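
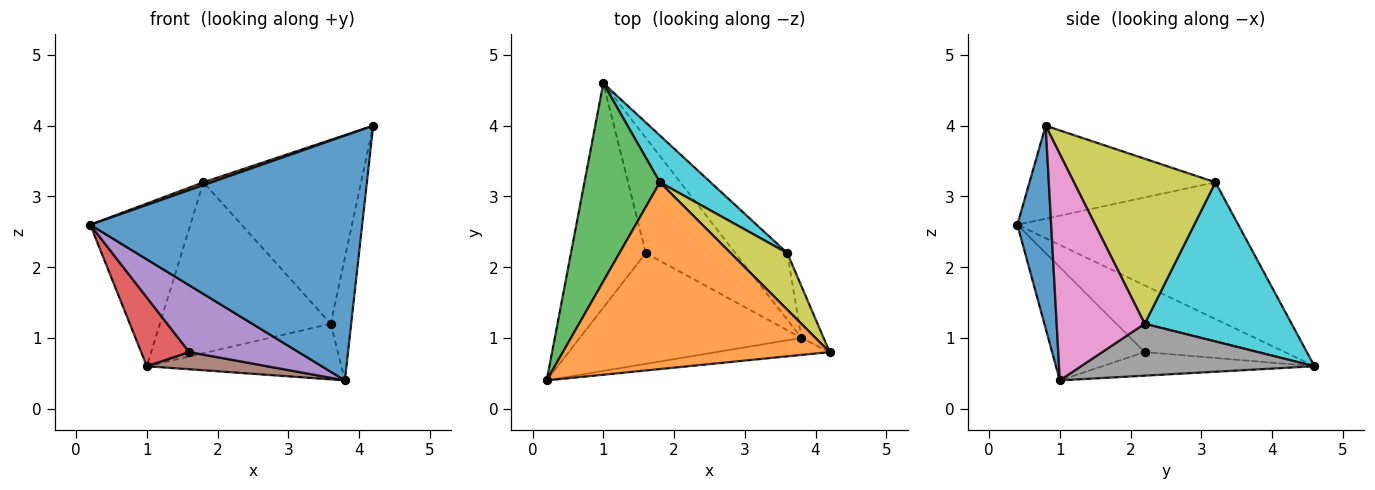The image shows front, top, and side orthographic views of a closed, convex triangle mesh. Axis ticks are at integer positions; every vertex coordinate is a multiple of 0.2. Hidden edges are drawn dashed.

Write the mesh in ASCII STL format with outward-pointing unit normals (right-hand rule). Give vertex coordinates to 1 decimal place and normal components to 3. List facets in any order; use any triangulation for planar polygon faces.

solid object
 facet normal 0.123 -0.990 -0.069
  outer loop
   vertex 3.8 1.0 0.4
   vertex 4.2 0.8 4.0
   vertex 0.2 0.4 2.6
  endloop
 endfacet
 facet normal -0.329 -0.014 0.944
  outer loop
   vertex 1.8 3.2 3.2
   vertex 0.2 0.4 2.6
   vertex 4.2 0.8 4.0
  endloop
 endfacet
 facet normal -0.814 0.369 0.449
  outer loop
   vertex 1.8 3.2 3.2
   vertex 1.0 4.6 0.6
   vertex 0.2 0.4 2.6
  endloop
 endfacet
 facet normal -0.649 -0.223 -0.728
  outer loop
   vertex 1.6 2.2 0.8
   vertex 0.2 0.4 2.6
   vertex 1.0 4.6 0.6
  endloop
 endfacet
 facet normal -0.401 -0.473 -0.785
  outer loop
   vertex 1.6 2.2 0.8
   vertex 3.8 1.0 0.4
   vertex 0.2 0.4 2.6
  endloop
 endfacet
 facet normal -0.252 -0.143 -0.957
  outer loop
   vertex 1.6 2.2 0.8
   vertex 1.0 4.6 0.6
   vertex 3.8 1.0 0.4
  endloop
 endfacet
 facet normal 0.970 0.225 -0.095
  outer loop
   vertex 3.6 2.2 1.2
   vertex 4.2 0.8 4.0
   vertex 3.8 1.0 0.4
  endloop
 endfacet
 facet normal 0.609 0.508 -0.609
  outer loop
   vertex 3.6 2.2 1.2
   vertex 3.8 1.0 0.4
   vertex 1.0 4.6 0.6
  endloop
 endfacet
 facet normal 0.651 0.725 0.223
  outer loop
   vertex 3.6 2.2 1.2
   vertex 1.8 3.2 3.2
   vertex 4.2 0.8 4.0
  endloop
 endfacet
 facet normal 0.638 0.742 0.203
  outer loop
   vertex 3.6 2.2 1.2
   vertex 1.0 4.6 0.6
   vertex 1.8 3.2 3.2
  endloop
 endfacet
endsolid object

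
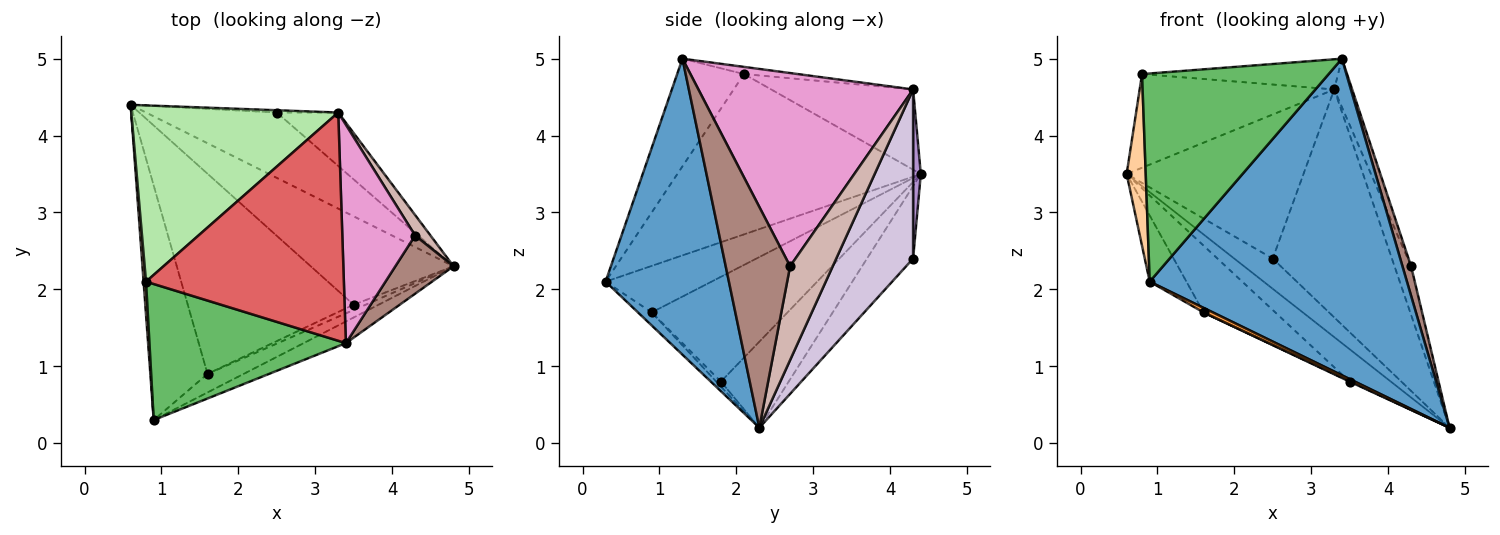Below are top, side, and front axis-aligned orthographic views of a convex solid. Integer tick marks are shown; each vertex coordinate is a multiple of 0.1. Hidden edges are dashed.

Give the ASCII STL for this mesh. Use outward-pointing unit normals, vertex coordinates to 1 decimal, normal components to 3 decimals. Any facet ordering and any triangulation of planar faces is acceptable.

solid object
 facet normal 0.432 -0.900 -0.062
  outer loop
   vertex 3.4 1.3 5.0
   vertex 0.9 0.3 2.1
   vertex 4.8 2.3 0.2
  endloop
 endfacet
 facet normal -0.616 0.214 -0.758
  outer loop
   vertex 1.6 0.9 1.7
   vertex 0.9 0.3 2.1
   vertex 0.6 4.4 3.5
  endloop
 endfacet
 facet normal -0.331 -0.224 -0.916
  outer loop
   vertex 1.6 0.9 1.7
   vertex 4.8 2.3 0.2
   vertex 0.9 0.3 2.1
  endloop
 endfacet
 facet normal -0.997 -0.078 0.015
  outer loop
   vertex 0.8 2.1 4.8
   vertex 0.6 4.4 3.5
   vertex 0.9 0.3 2.1
  endloop
 endfacet
 facet normal -0.287 -0.802 0.524
  outer loop
   vertex 0.8 2.1 4.8
   vertex 0.9 0.3 2.1
   vertex 3.4 1.3 5.0
  endloop
 endfacet
 facet normal -0.324 0.444 0.835
  outer loop
   vertex 0.8 2.1 4.8
   vertex 3.3 4.3 4.6
   vertex 0.6 4.4 3.5
  endloop
 endfacet
 facet normal -0.036 0.131 0.991
  outer loop
   vertex 0.8 2.1 4.8
   vertex 3.4 1.3 5.0
   vertex 3.3 4.3 4.6
  endloop
 endfacet
 facet normal -0.450 0.375 -0.811
  outer loop
   vertex 2.5 4.3 2.4
   vertex 4.8 2.3 0.2
   vertex 0.6 4.4 3.5
  endloop
 endfacet
 facet normal 0.043 0.999 -0.016
  outer loop
   vertex 2.5 4.3 2.4
   vertex 0.6 4.4 3.5
   vertex 3.3 4.3 4.6
  endloop
 endfacet
 facet normal 0.532 0.824 -0.193
  outer loop
   vertex 2.5 4.3 2.4
   vertex 3.3 4.3 4.6
   vertex 4.8 2.3 0.2
  endloop
 endfacet
 facet normal 0.959 -0.129 0.253
  outer loop
   vertex 4.3 2.7 2.3
   vertex 3.4 1.3 5.0
   vertex 4.8 2.3 0.2
  endloop
 endfacet
 facet normal 0.921 0.359 0.151
  outer loop
   vertex 4.3 2.7 2.3
   vertex 4.8 2.3 0.2
   vertex 3.3 4.3 4.6
  endloop
 endfacet
 facet normal 0.933 0.078 0.351
  outer loop
   vertex 4.3 2.7 2.3
   vertex 3.3 4.3 4.6
   vertex 3.4 1.3 5.0
  endloop
 endfacet
 facet normal -0.492 0.299 -0.817
  outer loop
   vertex 3.5 1.8 0.8
   vertex 0.6 4.4 3.5
   vertex 4.8 2.3 0.2
  endloop
 endfacet
 facet normal -0.514 0.272 -0.814
  outer loop
   vertex 3.5 1.8 0.8
   vertex 1.6 0.9 1.7
   vertex 0.6 4.4 3.5
  endloop
 endfacet
 facet normal -0.376 -0.125 -0.918
  outer loop
   vertex 3.5 1.8 0.8
   vertex 4.8 2.3 0.2
   vertex 1.6 0.9 1.7
  endloop
 endfacet
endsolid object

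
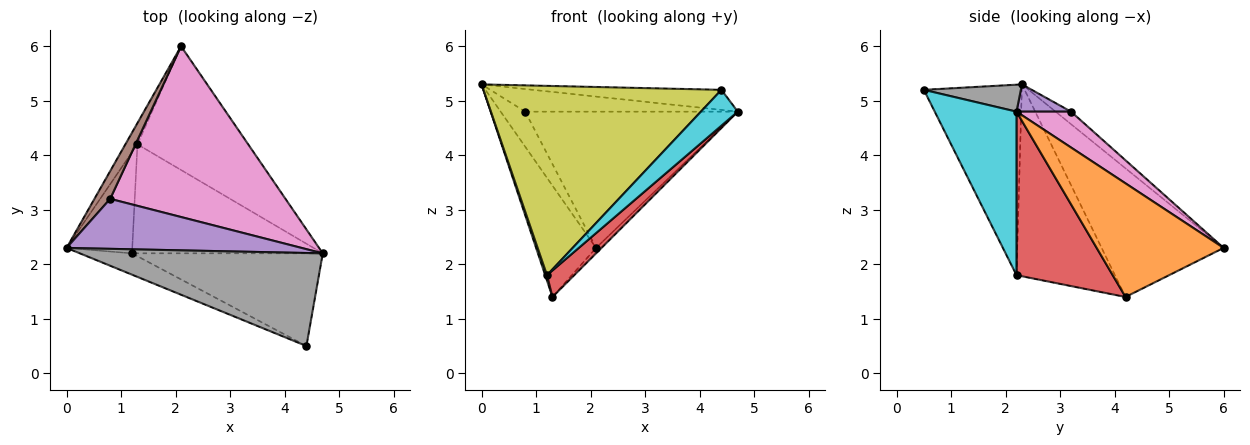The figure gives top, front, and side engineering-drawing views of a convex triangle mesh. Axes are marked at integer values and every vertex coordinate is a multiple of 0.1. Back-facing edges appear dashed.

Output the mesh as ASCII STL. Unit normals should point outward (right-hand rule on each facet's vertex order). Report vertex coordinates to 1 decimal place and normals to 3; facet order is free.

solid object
 facet normal -0.894 0.439 -0.084
  outer loop
   vertex 1.3 4.2 1.4
   vertex 0.0 2.3 5.3
   vertex 2.1 6.0 2.3
  endloop
 endfacet
 facet normal 0.716 0.031 -0.698
  outer loop
   vertex 1.3 4.2 1.4
   vertex 2.1 6.0 2.3
   vertex 4.7 2.2 4.8
  endloop
 endfacet
 facet normal -0.946 -0.017 -0.324
  outer loop
   vertex 1.2 2.2 1.8
   vertex 0.0 2.3 5.3
   vertex 1.3 4.2 1.4
  endloop
 endfacet
 facet normal 0.640 -0.181 -0.747
  outer loop
   vertex 1.2 2.2 1.8
   vertex 1.3 4.2 1.4
   vertex 4.7 2.2 4.8
  endloop
 endfacet
 facet normal 0.105 0.410 0.906
  outer loop
   vertex 0.8 3.2 4.8
   vertex 0.0 2.3 5.3
   vertex 4.7 2.2 4.8
  endloop
 endfacet
 facet normal -0.442 0.703 0.557
  outer loop
   vertex 0.8 3.2 4.8
   vertex 2.1 6.0 2.3
   vertex 0.0 2.3 5.3
  endloop
 endfacet
 facet normal 0.158 0.616 0.772
  outer loop
   vertex 0.8 3.2 4.8
   vertex 4.7 2.2 4.8
   vertex 2.1 6.0 2.3
  endloop
 endfacet
 facet normal 0.108 0.210 0.972
  outer loop
   vertex 4.4 0.5 5.2
   vertex 4.7 2.2 4.8
   vertex 0.0 2.3 5.3
  endloop
 endfacet
 facet normal -0.379 -0.920 -0.104
  outer loop
   vertex 4.4 0.5 5.2
   vertex 0.0 2.3 5.3
   vertex 1.2 2.2 1.8
  endloop
 endfacet
 facet normal 0.624 -0.282 -0.729
  outer loop
   vertex 4.4 0.5 5.2
   vertex 1.2 2.2 1.8
   vertex 4.7 2.2 4.8
  endloop
 endfacet
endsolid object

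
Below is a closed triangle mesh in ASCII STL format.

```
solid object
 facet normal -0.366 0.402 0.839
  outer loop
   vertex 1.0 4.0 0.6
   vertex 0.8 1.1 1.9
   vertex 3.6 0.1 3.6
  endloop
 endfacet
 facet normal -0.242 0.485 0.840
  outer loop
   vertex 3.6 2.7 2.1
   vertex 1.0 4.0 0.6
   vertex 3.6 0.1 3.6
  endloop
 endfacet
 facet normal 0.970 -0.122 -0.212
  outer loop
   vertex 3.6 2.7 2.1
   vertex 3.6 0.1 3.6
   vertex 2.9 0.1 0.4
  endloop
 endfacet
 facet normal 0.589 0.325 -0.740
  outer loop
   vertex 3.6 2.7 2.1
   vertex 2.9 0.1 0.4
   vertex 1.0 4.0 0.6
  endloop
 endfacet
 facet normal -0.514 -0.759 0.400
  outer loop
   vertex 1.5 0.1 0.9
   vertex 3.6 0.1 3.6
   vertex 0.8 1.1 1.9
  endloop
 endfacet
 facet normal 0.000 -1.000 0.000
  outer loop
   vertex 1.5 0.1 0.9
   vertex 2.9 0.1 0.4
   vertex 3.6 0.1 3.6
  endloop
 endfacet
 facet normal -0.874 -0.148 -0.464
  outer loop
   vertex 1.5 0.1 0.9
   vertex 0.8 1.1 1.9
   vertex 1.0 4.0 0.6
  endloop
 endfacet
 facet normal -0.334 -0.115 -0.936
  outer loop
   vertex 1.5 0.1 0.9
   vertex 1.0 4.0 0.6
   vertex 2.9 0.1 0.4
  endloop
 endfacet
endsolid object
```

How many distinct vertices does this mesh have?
6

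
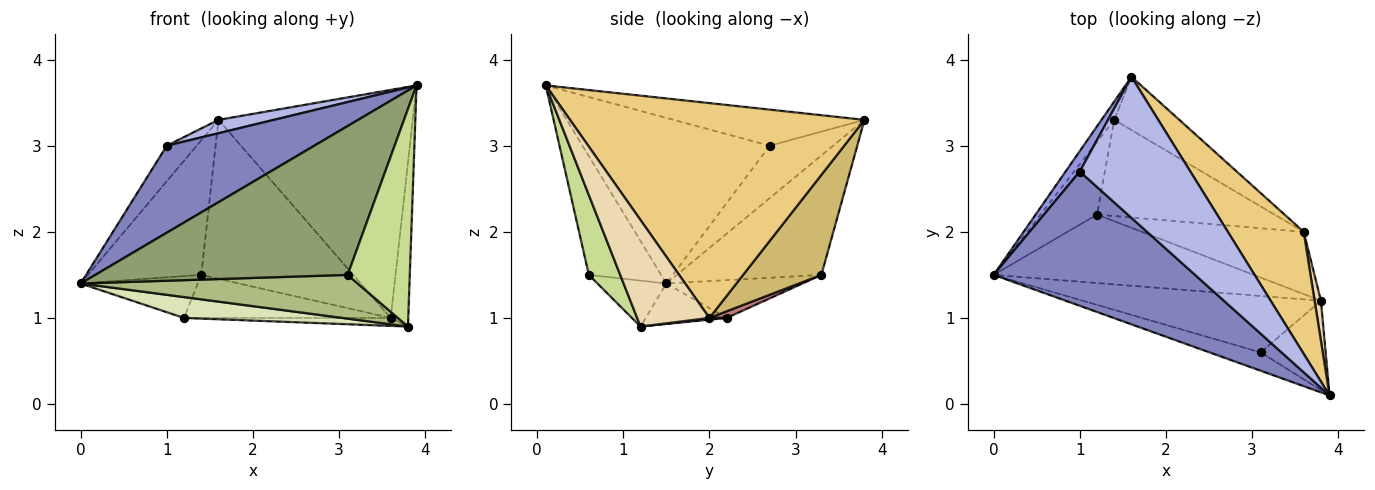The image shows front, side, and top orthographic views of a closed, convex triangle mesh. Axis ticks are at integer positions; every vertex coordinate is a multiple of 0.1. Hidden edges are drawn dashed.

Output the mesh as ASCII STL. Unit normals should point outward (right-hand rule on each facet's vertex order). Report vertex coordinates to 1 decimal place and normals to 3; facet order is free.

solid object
 facet normal -0.784 0.615 -0.084
  outer loop
   vertex 1.4 3.3 1.5
   vertex 0.0 1.5 1.4
   vertex 1.6 3.8 3.3
  endloop
 endfacet
 facet normal -0.568 -0.448 0.691
  outer loop
   vertex 1.0 2.7 3.0
   vertex 0.0 1.5 1.4
   vertex 3.9 0.1 3.7
  endloop
 endfacet
 facet normal -0.878 0.414 0.238
  outer loop
   vertex 1.0 2.7 3.0
   vertex 1.6 3.8 3.3
   vertex 0.0 1.5 1.4
  endloop
 endfacet
 facet normal -0.309 -0.090 0.947
  outer loop
   vertex 1.0 2.7 3.0
   vertex 3.9 0.1 3.7
   vertex 1.6 3.8 3.3
  endloop
 endfacet
 facet normal -0.273 -0.955 -0.118
  outer loop
   vertex 3.1 0.6 1.5
   vertex 3.9 0.1 3.7
   vertex 0.0 1.5 1.4
  endloop
 endfacet
 facet normal -0.151 -0.606 -0.781
  outer loop
   vertex 3.1 0.6 1.5
   vertex 0.0 1.5 1.4
   vertex 3.8 1.2 0.9
  endloop
 endfacet
 facet normal 0.423 -0.838 -0.344
  outer loop
   vertex 3.1 0.6 1.5
   vertex 3.8 1.2 0.9
   vertex 3.9 0.1 3.7
  endloop
 endfacet
 facet normal -0.147 -0.288 -0.946
  outer loop
   vertex 1.2 2.2 1.0
   vertex 3.8 1.2 0.9
   vertex 0.0 1.5 1.4
  endloop
 endfacet
 facet normal -0.502 0.432 -0.749
  outer loop
   vertex 1.2 2.2 1.0
   vertex 0.0 1.5 1.4
   vertex 1.4 3.3 1.5
  endloop
 endfacet
 facet normal 0.439 0.852 -0.285
  outer loop
   vertex 3.6 2.0 1.0
   vertex 1.4 3.3 1.5
   vertex 1.6 3.8 3.3
  endloop
 endfacet
 facet normal 0.801 0.528 0.283
  outer loop
   vertex 3.6 2.0 1.0
   vertex 1.6 3.8 3.3
   vertex 3.9 0.1 3.7
  endloop
 endfacet
 facet normal 0.970 0.235 0.058
  outer loop
   vertex 3.6 2.0 1.0
   vertex 3.9 0.1 3.7
   vertex 3.8 1.2 0.9
  endloop
 endfacet
 facet normal 0.011 0.127 -0.992
  outer loop
   vertex 3.6 2.0 1.0
   vertex 3.8 1.2 0.9
   vertex 1.2 2.2 1.0
  endloop
 endfacet
 facet normal 0.034 0.408 -0.912
  outer loop
   vertex 3.6 2.0 1.0
   vertex 1.2 2.2 1.0
   vertex 1.4 3.3 1.5
  endloop
 endfacet
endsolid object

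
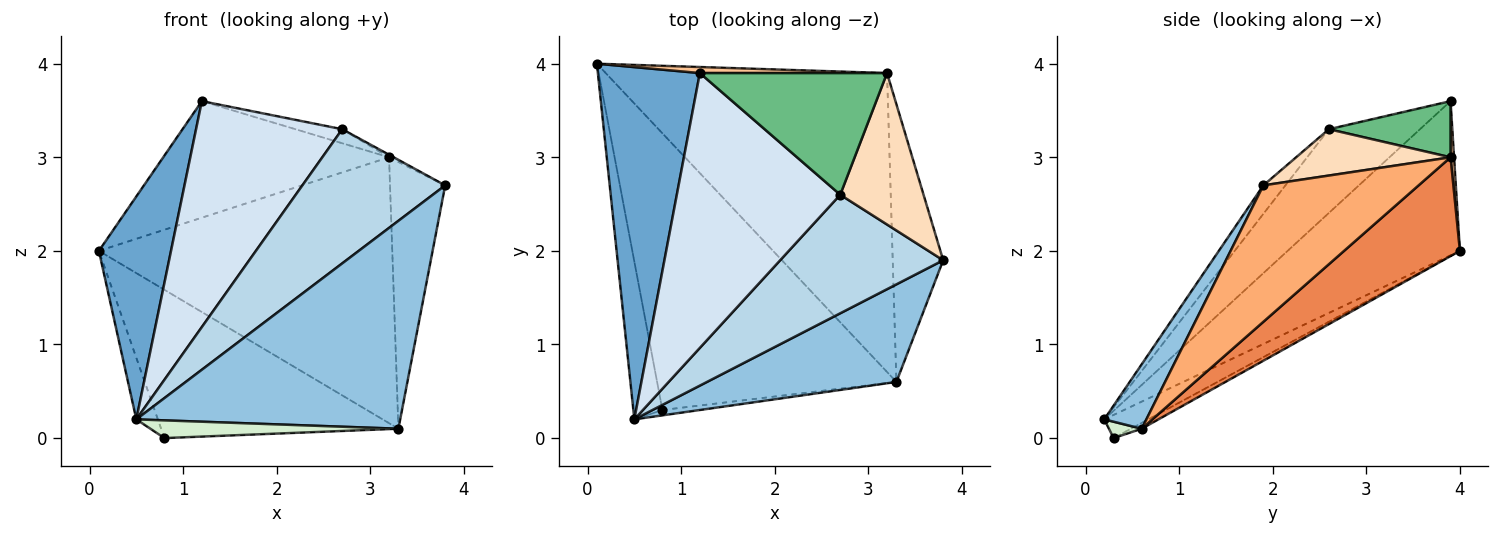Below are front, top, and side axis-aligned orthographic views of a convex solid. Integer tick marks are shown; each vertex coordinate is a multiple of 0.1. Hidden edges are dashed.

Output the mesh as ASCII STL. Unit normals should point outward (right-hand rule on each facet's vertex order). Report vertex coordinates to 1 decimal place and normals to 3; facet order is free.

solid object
 facet normal -0.787 -0.330 0.521
  outer loop
   vertex 1.2 3.9 3.6
   vertex 0.1 4.0 2.0
   vertex 0.5 0.2 0.2
  endloop
 endfacet
 facet normal 0.143 -0.896 0.420
  outer loop
   vertex 3.3 0.6 0.1
   vertex 3.8 1.9 2.7
   vertex 0.5 0.2 0.2
  endloop
 endfacet
 facet normal -0.115 -0.744 0.658
  outer loop
   vertex 2.7 2.6 3.3
   vertex 0.5 0.2 0.2
   vertex 3.8 1.9 2.7
  endloop
 endfacet
 facet normal -0.368 -0.590 0.718
  outer loop
   vertex 2.7 2.6 3.3
   vertex 1.2 3.9 3.6
   vertex 0.5 0.2 0.2
  endloop
 endfacet
 facet normal 0.254 0.643 -0.723
  outer loop
   vertex 3.2 3.9 3.0
   vertex 3.3 0.6 0.1
   vertex 0.1 4.0 2.0
  endloop
 endfacet
 facet normal 0.890 0.316 -0.329
  outer loop
   vertex 3.2 3.9 3.0
   vertex 3.8 1.9 2.7
   vertex 3.3 0.6 0.1
  endloop
 endfacet
 facet normal 0.016 0.999 0.052
  outer loop
   vertex 3.2 3.9 3.0
   vertex 0.1 4.0 2.0
   vertex 1.2 3.9 3.6
  endloop
 endfacet
 facet normal 0.486 0.015 0.874
  outer loop
   vertex 3.2 3.9 3.0
   vertex 2.7 2.6 3.3
   vertex 3.8 1.9 2.7
  endloop
 endfacet
 facet normal 0.286 0.110 0.952
  outer loop
   vertex 3.2 3.9 3.0
   vertex 1.2 3.9 3.6
   vertex 2.7 2.6 3.3
  endloop
 endfacet
 facet normal -0.596 0.292 -0.748
  outer loop
   vertex 0.8 0.3 0.0
   vertex 0.5 0.2 0.2
   vertex 0.1 4.0 2.0
  endloop
 endfacet
 facet normal -0.021 0.472 -0.881
  outer loop
   vertex 0.8 0.3 0.0
   vertex 0.1 4.0 2.0
   vertex 3.3 0.6 0.1
  endloop
 endfacet
 facet normal 0.125 -0.950 -0.287
  outer loop
   vertex 0.8 0.3 0.0
   vertex 3.3 0.6 0.1
   vertex 0.5 0.2 0.2
  endloop
 endfacet
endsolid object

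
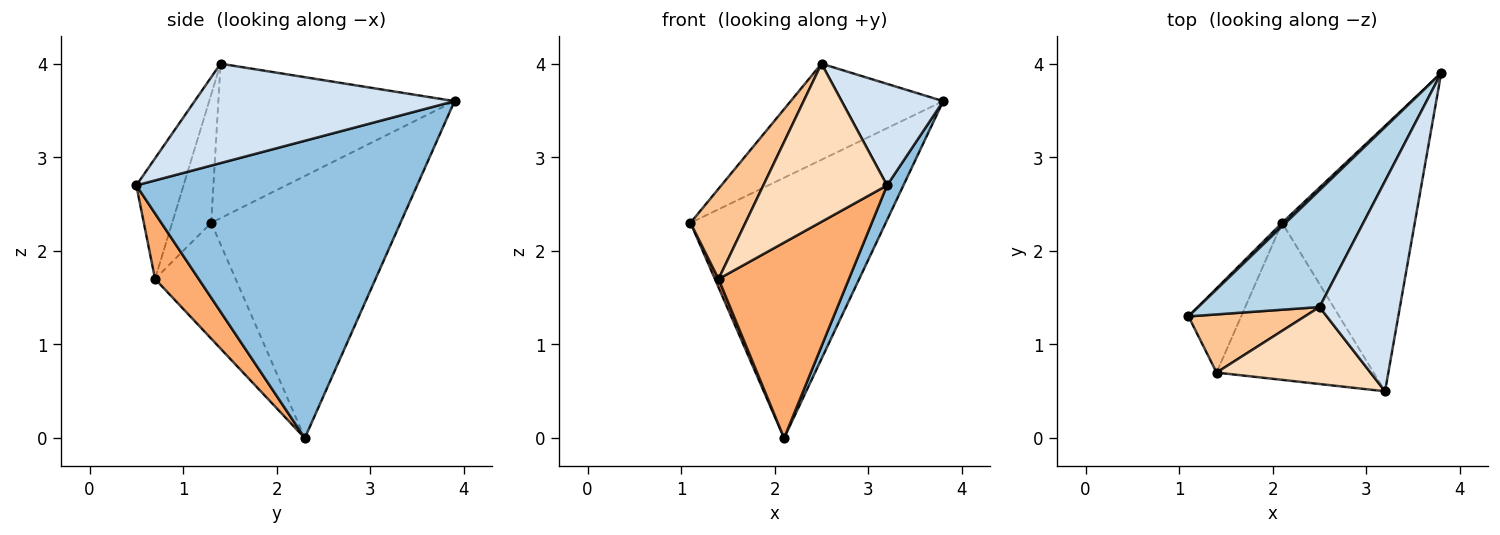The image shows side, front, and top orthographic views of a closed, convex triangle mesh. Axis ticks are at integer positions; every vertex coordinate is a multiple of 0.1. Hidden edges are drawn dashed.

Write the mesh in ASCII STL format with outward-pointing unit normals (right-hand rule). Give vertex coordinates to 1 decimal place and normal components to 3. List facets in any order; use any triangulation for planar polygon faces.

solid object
 facet normal -0.696 0.718 0.010
  outer loop
   vertex 2.1 2.3 0.0
   vertex 1.1 1.3 2.3
   vertex 3.8 3.9 3.6
  endloop
 endfacet
 facet normal 0.912 -0.053 -0.407
  outer loop
   vertex 2.1 2.3 0.0
   vertex 3.8 3.9 3.6
   vertex 3.2 0.5 2.7
  endloop
 endfacet
 facet normal -0.701 0.453 0.551
  outer loop
   vertex 2.5 1.4 4.0
   vertex 3.8 3.9 3.6
   vertex 1.1 1.3 2.3
  endloop
 endfacet
 facet normal 0.744 -0.291 0.602
  outer loop
   vertex 2.5 1.4 4.0
   vertex 3.2 0.5 2.7
   vertex 3.8 3.9 3.6
  endloop
 endfacet
 facet normal -0.910 -0.041 -0.413
  outer loop
   vertex 1.4 0.7 1.7
   vertex 1.1 1.3 2.3
   vertex 2.1 2.3 0.0
  endloop
 endfacet
 facet normal 0.253 -0.754 -0.606
  outer loop
   vertex 1.4 0.7 1.7
   vertex 2.1 2.3 0.0
   vertex 3.2 0.5 2.7
  endloop
 endfacet
 facet normal -0.513 -0.722 0.465
  outer loop
   vertex 1.4 0.7 1.7
   vertex 2.5 1.4 4.0
   vertex 1.1 1.3 2.3
  endloop
 endfacet
 facet normal -0.325 -0.850 0.414
  outer loop
   vertex 1.4 0.7 1.7
   vertex 3.2 0.5 2.7
   vertex 2.5 1.4 4.0
  endloop
 endfacet
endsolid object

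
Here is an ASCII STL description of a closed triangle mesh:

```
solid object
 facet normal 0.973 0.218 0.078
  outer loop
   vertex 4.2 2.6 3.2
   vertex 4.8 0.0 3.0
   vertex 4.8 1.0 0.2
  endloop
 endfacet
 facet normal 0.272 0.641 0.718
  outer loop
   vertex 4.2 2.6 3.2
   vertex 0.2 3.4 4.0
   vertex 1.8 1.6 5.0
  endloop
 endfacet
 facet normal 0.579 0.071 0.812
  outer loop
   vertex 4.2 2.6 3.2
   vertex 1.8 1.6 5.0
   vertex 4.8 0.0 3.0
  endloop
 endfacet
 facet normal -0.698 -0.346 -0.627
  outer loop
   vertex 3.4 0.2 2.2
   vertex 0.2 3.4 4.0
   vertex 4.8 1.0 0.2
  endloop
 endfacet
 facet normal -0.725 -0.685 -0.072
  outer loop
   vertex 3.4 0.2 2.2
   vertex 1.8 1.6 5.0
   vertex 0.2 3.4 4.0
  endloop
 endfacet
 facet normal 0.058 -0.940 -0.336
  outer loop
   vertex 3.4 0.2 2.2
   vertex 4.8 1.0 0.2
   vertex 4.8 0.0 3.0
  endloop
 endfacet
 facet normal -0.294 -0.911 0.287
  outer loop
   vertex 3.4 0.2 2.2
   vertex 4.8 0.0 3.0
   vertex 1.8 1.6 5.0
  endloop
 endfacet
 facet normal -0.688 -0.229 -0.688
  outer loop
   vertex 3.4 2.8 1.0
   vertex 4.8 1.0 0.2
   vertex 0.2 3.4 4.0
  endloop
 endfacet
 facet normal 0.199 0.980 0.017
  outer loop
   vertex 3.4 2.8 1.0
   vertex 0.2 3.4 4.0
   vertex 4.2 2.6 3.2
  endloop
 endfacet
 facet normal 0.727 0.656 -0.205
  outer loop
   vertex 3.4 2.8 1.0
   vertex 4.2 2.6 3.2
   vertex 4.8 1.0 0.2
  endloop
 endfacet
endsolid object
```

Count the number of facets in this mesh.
10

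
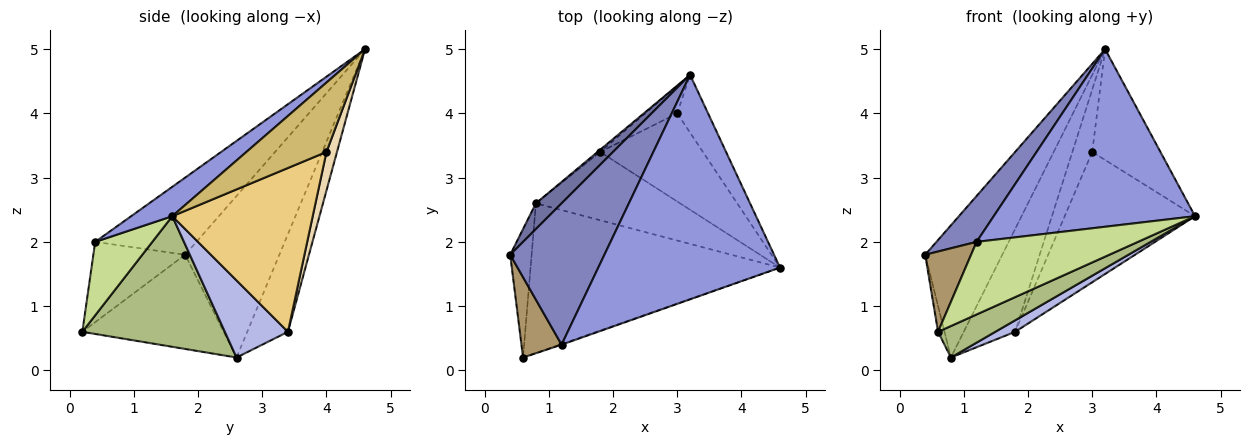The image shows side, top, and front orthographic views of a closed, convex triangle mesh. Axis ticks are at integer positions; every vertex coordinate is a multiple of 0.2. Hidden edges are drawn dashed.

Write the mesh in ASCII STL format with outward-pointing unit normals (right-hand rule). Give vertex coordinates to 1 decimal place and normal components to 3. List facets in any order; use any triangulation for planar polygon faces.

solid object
 facet normal -0.768 0.628 0.122
  outer loop
   vertex 0.8 2.6 0.2
   vertex 0.4 1.8 1.8
   vertex 3.2 4.6 5.0
  endloop
 endfacet
 facet normal -0.614 -0.244 0.751
  outer loop
   vertex 1.2 0.4 2.0
   vertex 3.2 4.6 5.0
   vertex 0.4 1.8 1.8
  endloop
 endfacet
 facet normal 0.126 -0.616 0.778
  outer loop
   vertex 1.2 0.4 2.0
   vertex 4.6 1.6 2.4
   vertex 3.2 4.6 5.0
  endloop
 endfacet
 facet normal 0.466 -0.147 -0.872
  outer loop
   vertex 1.8 3.4 0.6
   vertex 4.6 1.6 2.4
   vertex 0.8 2.6 0.2
  endloop
 endfacet
 facet normal -0.621 0.784 -0.016
  outer loop
   vertex 1.8 3.4 0.6
   vertex 0.8 2.6 0.2
   vertex 3.2 4.6 5.0
  endloop
 endfacet
 facet normal 0.456 -0.183 -0.871
  outer loop
   vertex 0.6 0.2 0.6
   vertex 0.8 2.6 0.2
   vertex 4.6 1.6 2.4
  endloop
 endfacet
 facet normal 0.334 -0.943 -0.008
  outer loop
   vertex 0.6 0.2 0.6
   vertex 4.6 1.6 2.4
   vertex 1.2 0.4 2.0
  endloop
 endfacet
 facet normal -0.974 0.044 -0.221
  outer loop
   vertex 0.6 0.2 0.6
   vertex 0.4 1.8 1.8
   vertex 0.8 2.6 0.2
  endloop
 endfacet
 facet normal -0.816 -0.408 0.408
  outer loop
   vertex 0.6 0.2 0.6
   vertex 1.2 0.4 2.0
   vertex 0.4 1.8 1.8
  endloop
 endfacet
 facet normal 0.721 0.614 -0.320
  outer loop
   vertex 3.0 4.0 3.4
   vertex 3.2 4.6 5.0
   vertex 4.6 1.6 2.4
  endloop
 endfacet
 facet normal 0.666 0.618 -0.418
  outer loop
   vertex 3.0 4.0 3.4
   vertex 4.6 1.6 2.4
   vertex 1.8 3.4 0.6
  endloop
 endfacet
 facet normal 0.436 0.823 -0.363
  outer loop
   vertex 3.0 4.0 3.4
   vertex 1.8 3.4 0.6
   vertex 3.2 4.6 5.0
  endloop
 endfacet
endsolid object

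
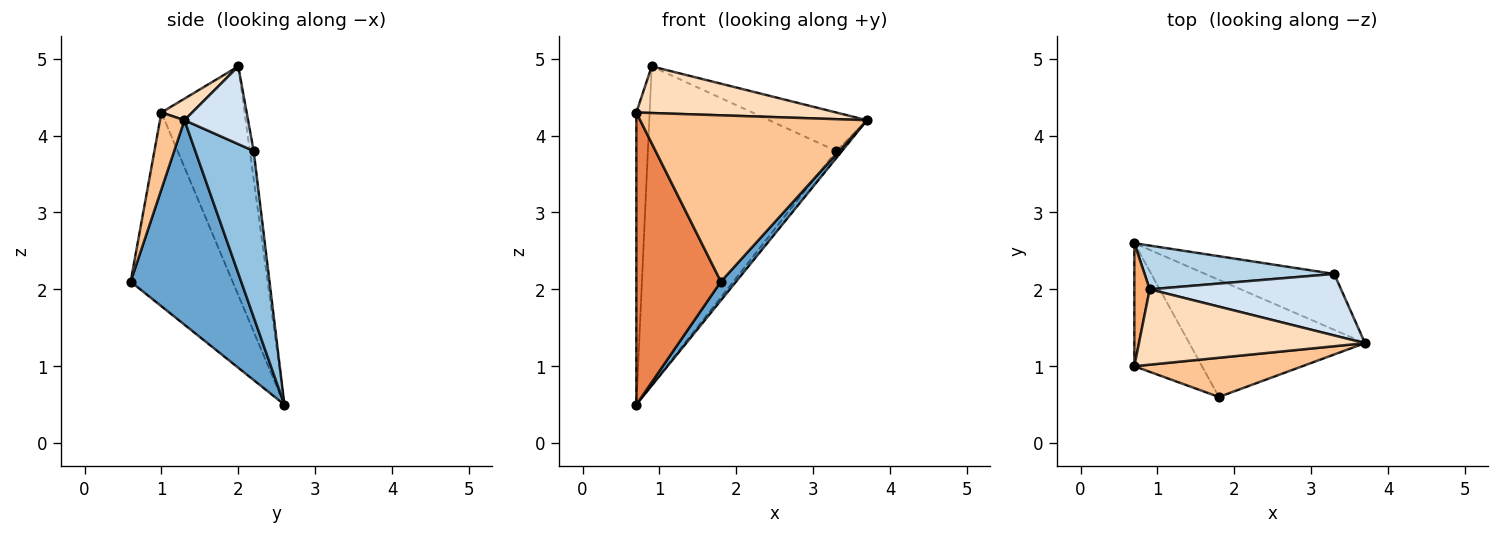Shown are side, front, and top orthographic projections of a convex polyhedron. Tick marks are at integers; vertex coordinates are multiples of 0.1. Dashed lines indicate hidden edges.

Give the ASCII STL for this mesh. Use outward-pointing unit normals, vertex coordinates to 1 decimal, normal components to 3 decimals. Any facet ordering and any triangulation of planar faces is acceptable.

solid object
 facet normal 0.754 -0.104 -0.648
  outer loop
   vertex 1.8 0.6 2.1
   vertex 0.7 2.6 0.5
   vertex 3.7 1.3 4.2
  endloop
 endfacet
 facet normal 0.788 0.078 -0.611
  outer loop
   vertex 3.3 2.2 3.8
   vertex 3.7 1.3 4.2
   vertex 0.7 2.6 0.5
  endloop
 endfacet
 facet normal -0.020 0.991 0.136
  outer loop
   vertex 3.3 2.2 3.8
   vertex 0.7 2.6 0.5
   vertex 0.9 2.0 4.9
  endloop
 endfacet
 facet normal 0.326 0.501 0.802
  outer loop
   vertex 3.3 2.2 3.8
   vertex 0.9 2.0 4.9
   vertex 3.7 1.3 4.2
  endloop
 endfacet
 facet normal -0.743 -0.616 -0.260
  outer loop
   vertex 0.7 1.0 4.3
   vertex 0.7 2.6 0.5
   vertex 1.8 0.6 2.1
  endloop
 endfacet
 facet normal -0.985 0.157 0.066
  outer loop
   vertex 0.7 1.0 4.3
   vertex 0.9 2.0 4.9
   vertex 0.7 2.6 0.5
  endloop
 endfacet
 facet normal 0.104 -0.968 0.228
  outer loop
   vertex 0.7 1.0 4.3
   vertex 1.8 0.6 2.1
   vertex 3.7 1.3 4.2
  endloop
 endfacet
 facet normal 0.081 -0.525 0.847
  outer loop
   vertex 0.7 1.0 4.3
   vertex 3.7 1.3 4.2
   vertex 0.9 2.0 4.9
  endloop
 endfacet
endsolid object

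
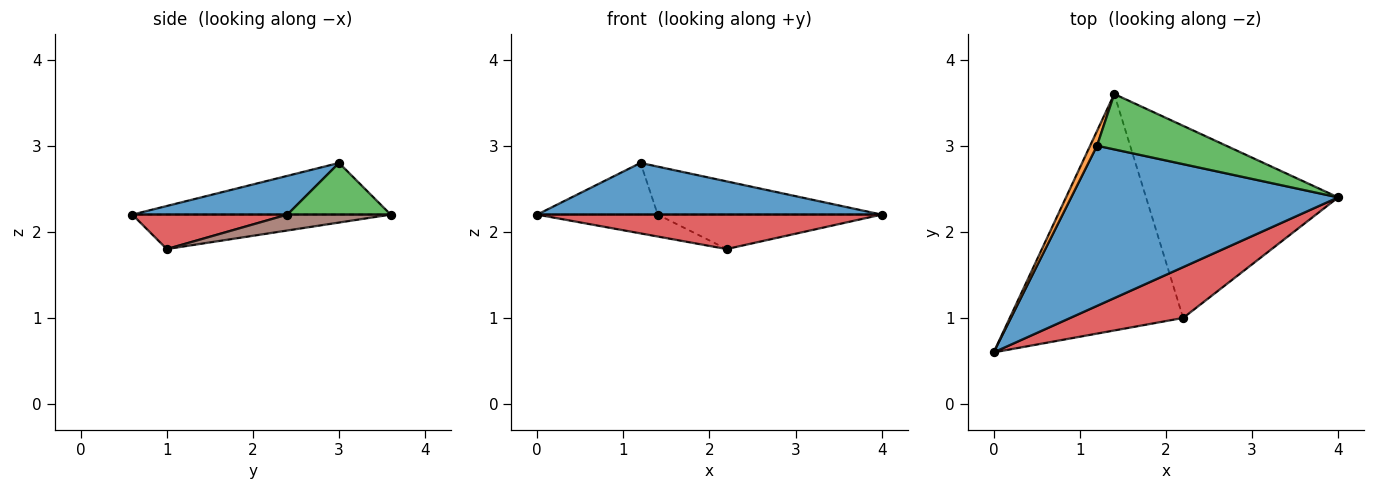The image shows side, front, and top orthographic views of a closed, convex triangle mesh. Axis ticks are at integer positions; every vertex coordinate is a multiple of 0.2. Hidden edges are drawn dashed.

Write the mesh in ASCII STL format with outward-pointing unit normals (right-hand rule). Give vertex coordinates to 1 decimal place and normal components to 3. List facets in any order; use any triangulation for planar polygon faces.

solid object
 facet normal 0.137 -0.304 0.943
  outer loop
   vertex 1.2 3.0 2.8
   vertex 0.0 0.6 2.2
   vertex 4.0 2.4 2.2
  endloop
 endfacet
 facet normal -0.900 0.420 0.120
  outer loop
   vertex 1.2 3.0 2.8
   vertex 1.4 3.6 2.2
   vertex 0.0 0.6 2.2
  endloop
 endfacet
 facet normal 0.289 0.627 0.723
  outer loop
   vertex 1.2 3.0 2.8
   vertex 4.0 2.4 2.2
   vertex 1.4 3.6 2.2
  endloop
 endfacet
 facet normal 0.245 -0.544 0.803
  outer loop
   vertex 2.2 1.0 1.8
   vertex 4.0 2.4 2.2
   vertex 0.0 0.6 2.2
  endloop
 endfacet
 facet normal -0.194 0.091 -0.977
  outer loop
   vertex 2.2 1.0 1.8
   vertex 0.0 0.6 2.2
   vertex 1.4 3.6 2.2
  endloop
 endfacet
 facet normal 0.081 0.176 -0.981
  outer loop
   vertex 2.2 1.0 1.8
   vertex 1.4 3.6 2.2
   vertex 4.0 2.4 2.2
  endloop
 endfacet
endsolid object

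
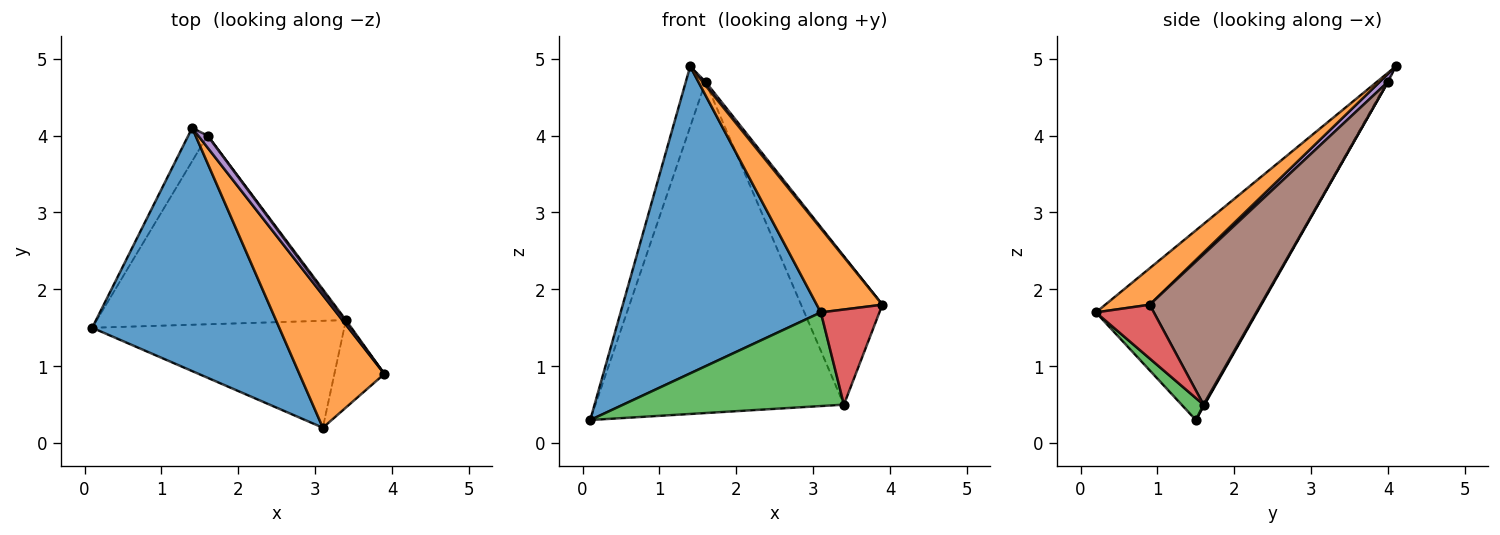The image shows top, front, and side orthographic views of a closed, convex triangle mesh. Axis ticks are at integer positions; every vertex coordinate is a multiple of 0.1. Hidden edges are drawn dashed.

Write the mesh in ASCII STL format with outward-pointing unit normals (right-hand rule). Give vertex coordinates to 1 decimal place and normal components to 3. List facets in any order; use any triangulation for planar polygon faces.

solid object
 facet normal -0.533 -0.663 0.526
  outer loop
   vertex 3.1 0.2 1.7
   vertex 1.4 4.1 4.9
   vertex 0.1 1.5 0.3
  endloop
 endfacet
 facet normal 0.341 -0.503 0.794
  outer loop
   vertex 3.1 0.2 1.7
   vertex 3.9 0.9 1.8
   vertex 1.4 4.1 4.9
  endloop
 endfacet
 facet normal 0.065 -0.657 -0.751
  outer loop
   vertex 3.4 1.6 0.5
   vertex 3.1 0.2 1.7
   vertex 0.1 1.5 0.3
  endloop
 endfacet
 facet normal 0.589 -0.595 -0.547
  outer loop
   vertex 3.4 1.6 0.5
   vertex 3.9 0.9 1.8
   vertex 3.1 0.2 1.7
  endloop
 endfacet
 facet normal 0.629 -0.229 0.743
  outer loop
   vertex 1.6 4.0 4.7
   vertex 1.4 4.1 4.9
   vertex 3.9 0.9 1.8
  endloop
 endfacet
 facet normal 0.807 0.591 0.008
  outer loop
   vertex 1.6 4.0 4.7
   vertex 3.9 0.9 1.8
   vertex 3.4 1.6 0.5
  endloop
 endfacet
 facet normal -0.044 0.875 -0.482
  outer loop
   vertex 1.6 4.0 4.7
   vertex 0.1 1.5 0.3
   vertex 1.4 4.1 4.9
  endloop
 endfacet
 facet normal 0.004 0.869 -0.495
  outer loop
   vertex 1.6 4.0 4.7
   vertex 3.4 1.6 0.5
   vertex 0.1 1.5 0.3
  endloop
 endfacet
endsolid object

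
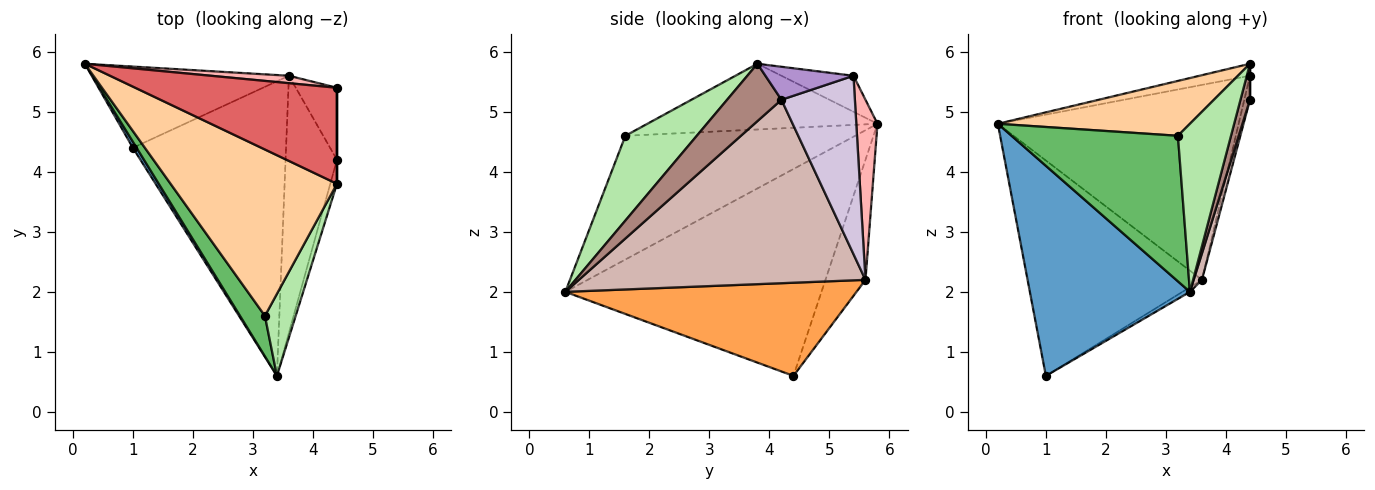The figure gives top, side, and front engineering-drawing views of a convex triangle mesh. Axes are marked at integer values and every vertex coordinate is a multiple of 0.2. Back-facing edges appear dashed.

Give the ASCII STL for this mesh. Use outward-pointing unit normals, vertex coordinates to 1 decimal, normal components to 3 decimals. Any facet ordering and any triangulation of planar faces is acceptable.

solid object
 facet normal -0.848 -0.530 0.015
  outer loop
   vertex 1.0 4.4 0.6
   vertex 3.4 0.6 2.0
   vertex 0.2 5.8 4.8
  endloop
 endfacet
 facet normal -0.210 0.915 -0.345
  outer loop
   vertex 3.6 5.6 2.2
   vertex 1.0 4.4 0.6
   vertex 0.2 5.8 4.8
  endloop
 endfacet
 facet normal 0.520 0.013 -0.854
  outer loop
   vertex 3.6 5.6 2.2
   vertex 3.4 0.6 2.0
   vertex 1.0 4.4 0.6
  endloop
 endfacet
 facet normal -0.351 -0.293 0.889
  outer loop
   vertex 3.2 1.6 4.6
   vertex 4.4 3.8 5.8
   vertex 0.2 5.8 4.8
  endloop
 endfacet
 facet normal -0.799 -0.579 0.161
  outer loop
   vertex 3.2 1.6 4.6
   vertex 0.2 5.8 4.8
   vertex 3.4 0.6 2.0
  endloop
 endfacet
 facet normal 0.771 -0.573 0.280
  outer loop
   vertex 3.2 1.6 4.6
   vertex 3.4 0.6 2.0
   vertex 4.4 3.8 5.8
  endloop
 endfacet
 facet normal -0.174 0.122 0.977
  outer loop
   vertex 4.4 5.4 5.6
   vertex 0.2 5.8 4.8
   vertex 4.4 3.8 5.8
  endloop
 endfacet
 facet normal 0.088 0.995 0.038
  outer loop
   vertex 4.4 5.4 5.6
   vertex 3.6 5.6 2.2
   vertex 0.2 5.8 4.8
  endloop
 endfacet
 facet normal 1.000 0.000 0.000
  outer loop
   vertex 4.4 4.2 5.2
   vertex 4.4 5.4 5.6
   vertex 4.4 3.8 5.8
  endloop
 endfacet
 facet normal 0.972 0.075 -0.224
  outer loop
   vertex 4.4 4.2 5.2
   vertex 3.6 5.6 2.2
   vertex 4.4 5.4 5.6
  endloop
 endfacet
 facet normal 0.979 -0.171 -0.114
  outer loop
   vertex 4.4 4.2 5.2
   vertex 4.4 3.8 5.8
   vertex 3.4 0.6 2.0
  endloop
 endfacet
 facet normal 0.963 -0.028 -0.270
  outer loop
   vertex 4.4 4.2 5.2
   vertex 3.4 0.6 2.0
   vertex 3.6 5.6 2.2
  endloop
 endfacet
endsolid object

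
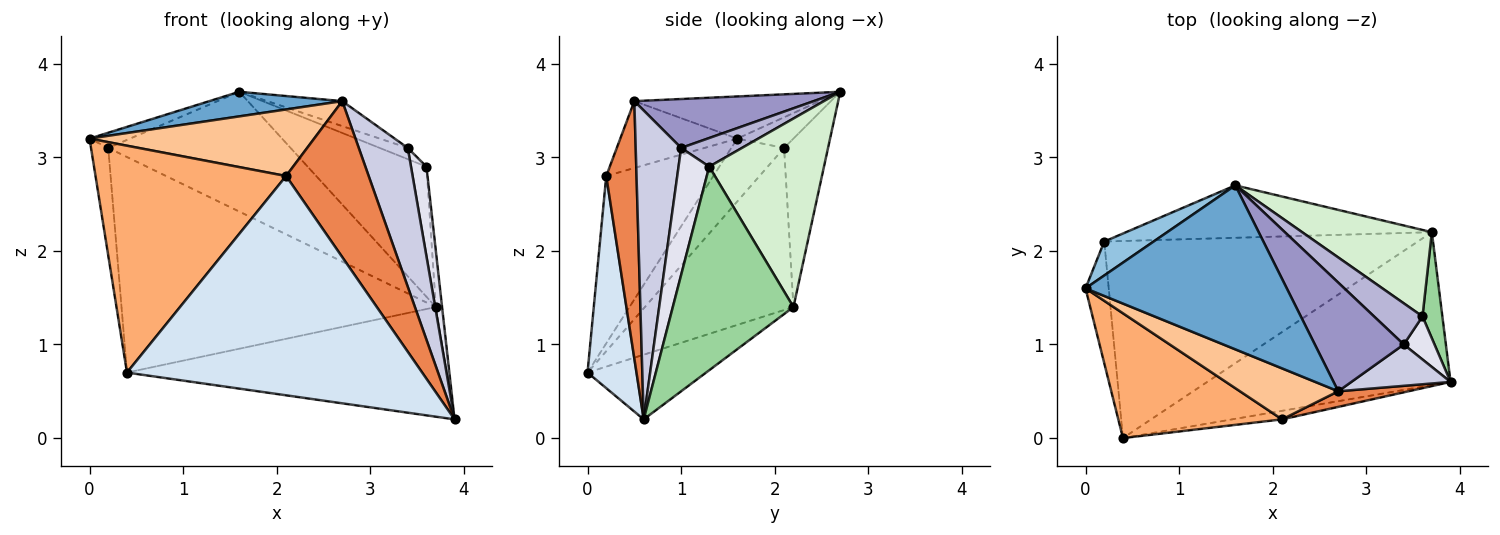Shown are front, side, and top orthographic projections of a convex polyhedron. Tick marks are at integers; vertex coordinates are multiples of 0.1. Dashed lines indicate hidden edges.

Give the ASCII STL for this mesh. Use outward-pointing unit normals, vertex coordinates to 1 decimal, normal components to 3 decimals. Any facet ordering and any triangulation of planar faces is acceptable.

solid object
 facet normal -0.203 -0.145 0.968
  outer loop
   vertex 2.7 0.5 3.6
   vertex 1.6 2.7 3.7
   vertex 0.0 1.6 3.2
  endloop
 endfacet
 facet normal -0.493 0.356 0.794
  outer loop
   vertex 0.2 2.1 3.1
   vertex 0.0 1.6 3.2
   vertex 1.6 2.7 3.7
  endloop
 endfacet
 facet normal -0.897 0.293 -0.331
  outer loop
   vertex 0.2 2.1 3.1
   vertex 0.4 0.0 0.7
   vertex 0.0 1.6 3.2
  endloop
 endfacet
 facet normal 0.163 -0.986 -0.038
  outer loop
   vertex 2.1 0.2 2.8
   vertex 0.4 0.0 0.7
   vertex 3.9 0.6 0.2
  endloop
 endfacet
 facet normal 0.343 -0.935 0.093
  outer loop
   vertex 2.1 0.2 2.8
   vertex 3.9 0.6 0.2
   vertex 2.7 0.5 3.6
  endloop
 endfacet
 facet normal -0.442 -0.786 0.432
  outer loop
   vertex 2.1 0.2 2.8
   vertex 0.0 1.6 3.2
   vertex 0.4 0.0 0.7
  endloop
 endfacet
 facet normal -0.382 -0.734 0.562
  outer loop
   vertex 2.1 0.2 2.8
   vertex 2.7 0.5 3.6
   vertex 0.0 1.6 3.2
  endloop
 endfacet
 facet normal -0.211 0.569 -0.794
  outer loop
   vertex 3.7 2.2 1.4
   vertex 3.9 0.6 0.2
   vertex 0.4 0.0 0.7
  endloop
 endfacet
 facet normal -0.329 0.697 -0.637
  outer loop
   vertex 3.7 2.2 1.4
   vertex 0.4 0.0 0.7
   vertex 0.2 2.1 3.1
  endloop
 endfacet
 facet normal 0.994 0.051 0.097
  outer loop
   vertex 3.7 2.2 1.4
   vertex 3.6 1.3 2.9
   vertex 3.9 0.6 0.2
  endloop
 endfacet
 facet normal -0.216 0.895 -0.391
  outer loop
   vertex 3.7 2.2 1.4
   vertex 0.2 2.1 3.1
   vertex 1.6 2.7 3.7
  endloop
 endfacet
 facet normal 0.627 0.649 0.431
  outer loop
   vertex 3.7 2.2 1.4
   vertex 1.6 2.7 3.7
   vertex 3.6 1.3 2.9
  endloop
 endfacet
 facet normal 0.473 0.197 0.859
  outer loop
   vertex 3.4 1.0 3.1
   vertex 1.6 2.7 3.7
   vertex 2.7 0.5 3.6
  endloop
 endfacet
 facet normal 0.495 0.229 0.838
  outer loop
   vertex 3.4 1.0 3.1
   vertex 3.6 1.3 2.9
   vertex 1.6 2.7 3.7
  endloop
 endfacet
 facet normal 0.664 -0.716 0.213
  outer loop
   vertex 3.4 1.0 3.1
   vertex 2.7 0.5 3.6
   vertex 3.9 0.6 0.2
  endloop
 endfacet
 facet normal 0.872 -0.441 0.211
  outer loop
   vertex 3.4 1.0 3.1
   vertex 3.9 0.6 0.2
   vertex 3.6 1.3 2.9
  endloop
 endfacet
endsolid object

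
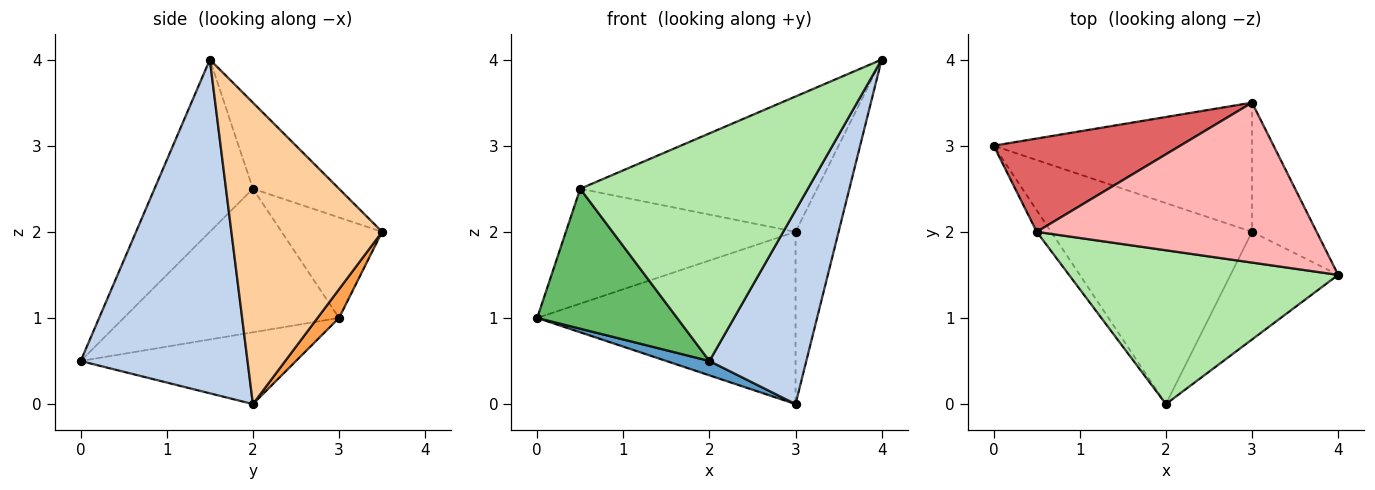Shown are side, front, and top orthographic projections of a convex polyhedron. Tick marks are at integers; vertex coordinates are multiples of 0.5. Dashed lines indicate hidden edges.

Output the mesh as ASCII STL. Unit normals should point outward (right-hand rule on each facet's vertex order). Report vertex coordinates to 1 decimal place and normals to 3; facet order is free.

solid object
 facet normal -0.336 -0.067 -0.940
  outer loop
   vertex 3.0 2.0 0.0
   vertex 2.0 0.0 0.5
   vertex 0.0 3.0 1.0
  endloop
 endfacet
 facet normal 0.833 -0.484 -0.269
  outer loop
   vertex 3.0 2.0 0.0
   vertex 4.0 1.5 4.0
   vertex 2.0 0.0 0.5
  endloop
 endfacet
 facet normal 0.067 0.798 -0.599
  outer loop
   vertex 3.0 3.5 2.0
   vertex 3.0 2.0 0.0
   vertex 0.0 3.0 1.0
  endloop
 endfacet
 facet normal 0.942 0.269 -0.202
  outer loop
   vertex 3.0 3.5 2.0
   vertex 4.0 1.5 4.0
   vertex 3.0 2.0 0.0
  endloop
 endfacet
 facet normal -0.836 -0.543 -0.084
  outer loop
   vertex 0.5 2.0 2.5
   vertex 0.0 3.0 1.0
   vertex 2.0 0.0 0.5
  endloop
 endfacet
 facet normal -0.337 -0.780 0.527
  outer loop
   vertex 0.5 2.0 2.5
   vertex 2.0 0.0 0.5
   vertex 4.0 1.5 4.0
  endloop
 endfacet
 facet normal -0.322 0.735 0.597
  outer loop
   vertex 0.5 2.0 2.5
   vertex 3.0 3.5 2.0
   vertex 0.0 3.0 1.0
  endloop
 endfacet
 facet normal -0.229 0.629 0.743
  outer loop
   vertex 0.5 2.0 2.5
   vertex 4.0 1.5 4.0
   vertex 3.0 3.5 2.0
  endloop
 endfacet
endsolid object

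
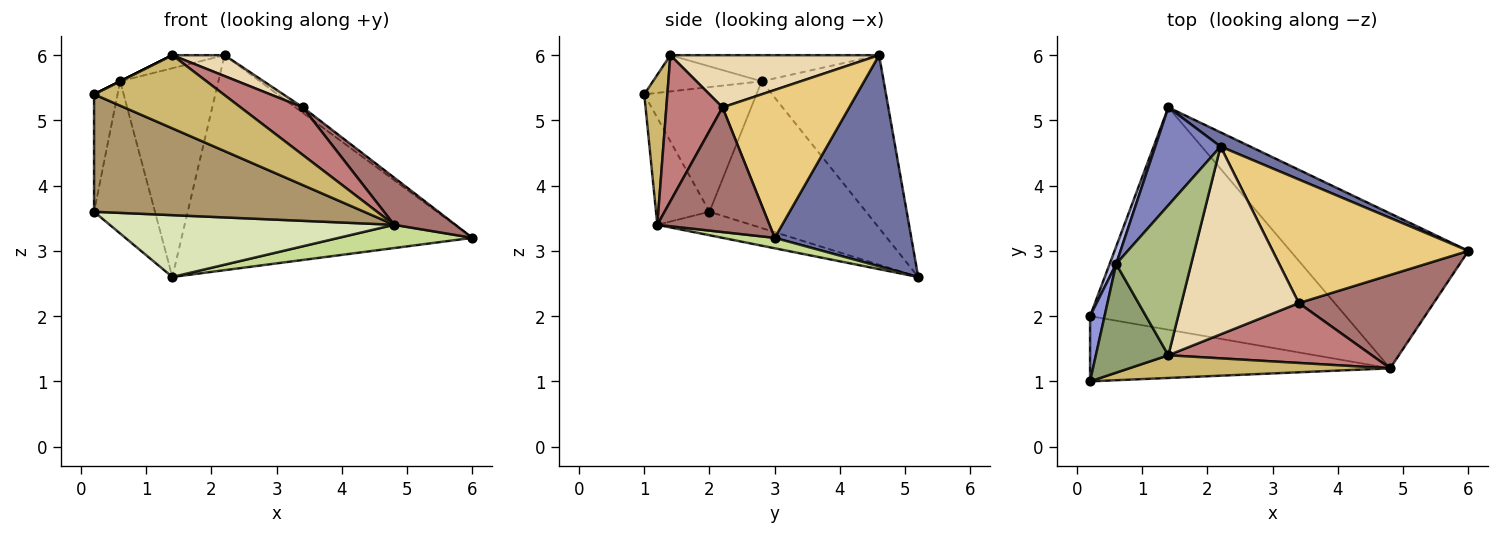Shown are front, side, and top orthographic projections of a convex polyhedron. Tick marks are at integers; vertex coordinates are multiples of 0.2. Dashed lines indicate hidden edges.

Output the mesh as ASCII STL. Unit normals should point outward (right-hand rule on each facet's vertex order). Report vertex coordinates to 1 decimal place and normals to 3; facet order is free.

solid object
 facet normal 0.424 0.904 0.060
  outer loop
   vertex 2.2 4.6 6.0
   vertex 6.0 3.0 3.2
   vertex 1.4 5.2 2.6
  endloop
 endfacet
 facet normal -0.747 0.602 0.282
  outer loop
   vertex 0.6 2.8 5.6
   vertex 2.2 4.6 6.0
   vertex 1.4 5.2 2.6
  endloop
 endfacet
 facet normal -0.973 0.204 0.113
  outer loop
   vertex 0.6 2.8 5.6
   vertex 0.2 2.0 3.6
   vertex 0.2 1.0 5.4
  endloop
 endfacet
 facet normal -0.931 0.362 0.041
  outer loop
   vertex 0.6 2.8 5.6
   vertex 1.4 5.2 2.6
   vertex 0.2 2.0 3.6
  endloop
 endfacet
 facet normal -0.447 0.000 0.894
  outer loop
   vertex 0.6 2.8 5.6
   vertex 0.2 1.0 5.4
   vertex 1.4 1.4 6.0
  endloop
 endfacet
 facet normal -0.327 0.082 0.941
  outer loop
   vertex 0.6 2.8 5.6
   vertex 1.4 1.4 6.0
   vertex 2.2 4.6 6.0
  endloop
 endfacet
 facet normal 0.058 -0.148 -0.987
  outer loop
   vertex 4.8 1.2 3.4
   vertex 1.4 5.2 2.6
   vertex 6.0 3.0 3.2
  endloop
 endfacet
 facet normal -0.088 -0.267 -0.960
  outer loop
   vertex 4.8 1.2 3.4
   vertex 0.2 2.0 3.6
   vertex 1.4 5.2 2.6
  endloop
 endfacet
 facet normal -0.171 -0.861 -0.479
  outer loop
   vertex 4.8 1.2 3.4
   vertex 0.2 1.0 5.4
   vertex 0.2 2.0 3.6
  endloop
 endfacet
 facet normal 0.168 -0.942 0.292
  outer loop
   vertex 4.8 1.2 3.4
   vertex 1.4 1.4 6.0
   vertex 0.2 1.0 5.4
  endloop
 endfacet
 facet normal 0.602 0.035 0.797
  outer loop
   vertex 3.4 2.2 5.2
   vertex 6.0 3.0 3.2
   vertex 2.2 4.6 6.0
  endloop
 endfacet
 facet normal 0.404 -0.101 0.909
  outer loop
   vertex 3.4 2.2 5.2
   vertex 2.2 4.6 6.0
   vertex 1.4 1.4 6.0
  endloop
 endfacet
 facet normal 0.637 -0.348 0.688
  outer loop
   vertex 3.4 2.2 5.2
   vertex 4.8 1.2 3.4
   vertex 6.0 3.0 3.2
  endloop
 endfacet
 facet normal 0.490 -0.542 0.682
  outer loop
   vertex 3.4 2.2 5.2
   vertex 1.4 1.4 6.0
   vertex 4.8 1.2 3.4
  endloop
 endfacet
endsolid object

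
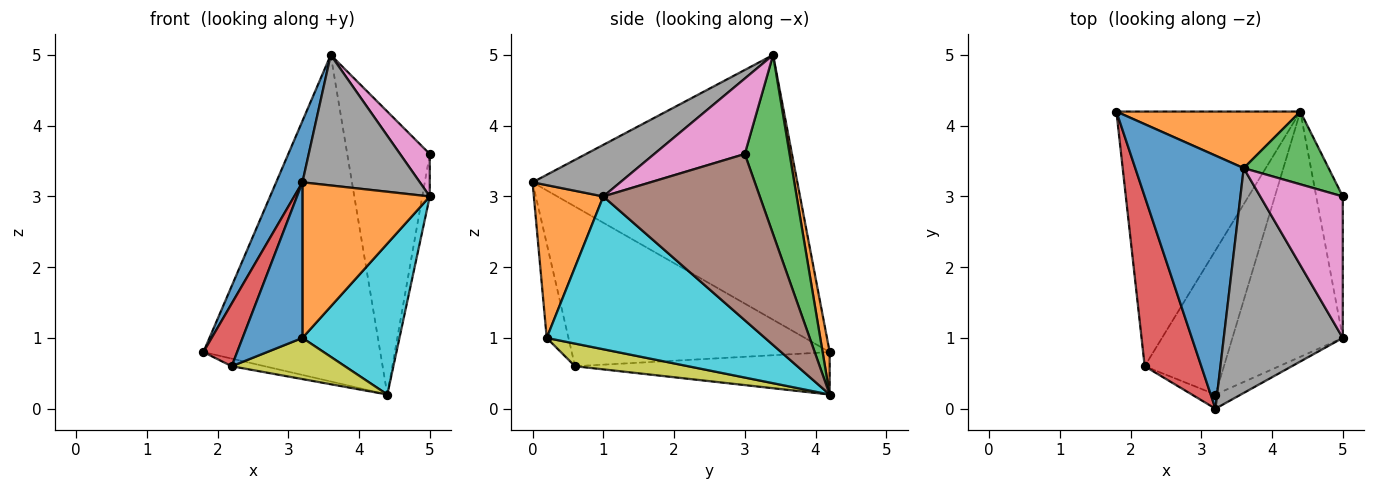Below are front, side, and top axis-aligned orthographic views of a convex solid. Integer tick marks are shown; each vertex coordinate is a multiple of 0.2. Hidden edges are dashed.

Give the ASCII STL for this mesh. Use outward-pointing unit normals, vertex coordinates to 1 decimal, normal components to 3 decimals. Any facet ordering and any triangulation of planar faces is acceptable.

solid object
 facet normal -0.921 -0.091 0.378
  outer loop
   vertex 3.6 3.4 5.0
   vertex 1.8 4.2 0.8
   vertex 3.2 0.0 3.2
  endloop
 endfacet
 facet normal 0.039 0.985 0.171
  outer loop
   vertex 4.4 4.2 0.2
   vertex 1.8 4.2 0.8
   vertex 3.6 3.4 5.0
  endloop
 endfacet
 facet normal 0.465 0.857 0.220
  outer loop
   vertex 4.4 4.2 0.2
   vertex 3.6 3.4 5.0
   vertex 5.0 3.0 3.6
  endloop
 endfacet
 facet normal -0.935 -0.122 0.332
  outer loop
   vertex 2.2 0.6 0.6
   vertex 3.2 0.0 3.2
   vertex 1.8 4.2 0.8
  endloop
 endfacet
 facet normal -0.225 0.029 -0.974
  outer loop
   vertex 2.2 0.6 0.6
   vertex 1.8 4.2 0.8
   vertex 4.4 4.2 0.2
  endloop
 endfacet
 facet normal 0.986 0.047 -0.157
  outer loop
   vertex 5.0 1.0 3.0
   vertex 4.4 4.2 0.2
   vertex 5.0 3.0 3.6
  endloop
 endfacet
 facet normal 0.659 -0.216 0.721
  outer loop
   vertex 5.0 1.0 3.0
   vertex 5.0 3.0 3.6
   vertex 3.6 3.4 5.0
  endloop
 endfacet
 facet normal 0.351 -0.470 0.810
  outer loop
   vertex 5.0 1.0 3.0
   vertex 3.6 3.4 5.0
   vertex 3.2 0.0 3.2
  endloop
 endfacet
 facet normal 0.265 -0.265 -0.927
  outer loop
   vertex 3.2 0.2 1.0
   vertex 2.2 0.6 0.6
   vertex 4.4 4.2 0.2
  endloop
 endfacet
 facet normal 0.763 -0.339 -0.551
  outer loop
   vertex 3.2 0.2 1.0
   vertex 4.4 4.2 0.2
   vertex 5.0 1.0 3.0
  endloop
 endfacet
 facet normal -0.341 -0.936 -0.085
  outer loop
   vertex 3.2 0.2 1.0
   vertex 3.2 0.0 3.2
   vertex 2.2 0.6 0.6
  endloop
 endfacet
 facet normal 0.477 -0.875 -0.080
  outer loop
   vertex 3.2 0.2 1.0
   vertex 5.0 1.0 3.0
   vertex 3.2 0.0 3.2
  endloop
 endfacet
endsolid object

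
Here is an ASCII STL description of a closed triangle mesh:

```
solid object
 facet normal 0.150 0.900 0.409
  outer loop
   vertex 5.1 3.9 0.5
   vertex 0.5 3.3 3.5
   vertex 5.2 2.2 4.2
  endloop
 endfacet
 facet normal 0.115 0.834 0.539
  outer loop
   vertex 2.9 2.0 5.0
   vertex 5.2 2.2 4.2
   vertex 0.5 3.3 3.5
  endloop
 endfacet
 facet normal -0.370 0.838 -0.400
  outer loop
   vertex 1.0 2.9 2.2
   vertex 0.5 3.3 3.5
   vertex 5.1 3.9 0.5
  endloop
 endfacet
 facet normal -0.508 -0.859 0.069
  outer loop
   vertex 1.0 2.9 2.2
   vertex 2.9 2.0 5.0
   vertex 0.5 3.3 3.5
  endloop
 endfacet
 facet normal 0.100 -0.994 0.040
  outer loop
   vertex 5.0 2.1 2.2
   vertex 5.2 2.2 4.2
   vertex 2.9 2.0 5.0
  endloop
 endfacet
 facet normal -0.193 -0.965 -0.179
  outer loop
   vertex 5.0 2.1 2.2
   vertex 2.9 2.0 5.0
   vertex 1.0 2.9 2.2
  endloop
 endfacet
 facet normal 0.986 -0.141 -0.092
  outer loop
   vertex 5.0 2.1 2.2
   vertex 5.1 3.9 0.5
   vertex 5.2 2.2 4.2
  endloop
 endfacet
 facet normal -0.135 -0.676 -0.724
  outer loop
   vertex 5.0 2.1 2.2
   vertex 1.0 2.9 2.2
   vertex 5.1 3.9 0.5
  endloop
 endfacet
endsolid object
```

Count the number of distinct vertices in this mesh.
6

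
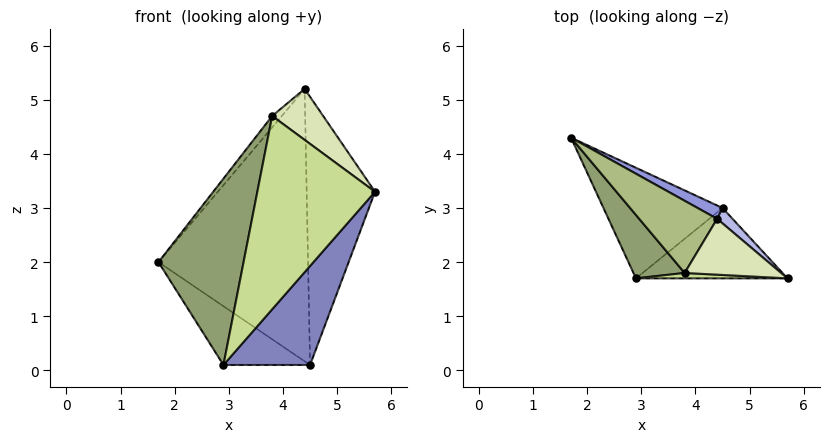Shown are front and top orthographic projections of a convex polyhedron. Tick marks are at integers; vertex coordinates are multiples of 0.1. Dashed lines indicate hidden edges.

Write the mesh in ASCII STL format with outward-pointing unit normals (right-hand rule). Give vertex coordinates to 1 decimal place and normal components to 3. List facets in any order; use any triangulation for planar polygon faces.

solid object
 facet normal -0.356 0.439 -0.825
  outer loop
   vertex 4.5 3.0 0.1
   vertex 2.9 1.7 0.1
   vertex 1.7 4.3 2.0
  endloop
 endfacet
 facet normal 0.552 -0.680 -0.483
  outer loop
   vertex 4.5 3.0 0.1
   vertex 5.7 1.7 3.3
   vertex 2.9 1.7 0.1
  endloop
 endfacet
 facet normal 0.445 0.894 0.044
  outer loop
   vertex 4.5 3.0 0.1
   vertex 1.7 4.3 2.0
   vertex 4.4 2.8 5.2
  endloop
 endfacet
 facet normal 0.680 0.732 0.042
  outer loop
   vertex 4.5 3.0 0.1
   vertex 4.4 2.8 5.2
   vertex 5.7 1.7 3.3
  endloop
 endfacet
 facet normal -0.839 -0.515 0.175
  outer loop
   vertex 3.8 1.8 4.7
   vertex 1.7 4.3 2.0
   vertex 2.9 1.7 0.1
  endloop
 endfacet
 facet normal -0.735 0.106 0.670
  outer loop
   vertex 3.8 1.8 4.7
   vertex 4.4 2.8 5.2
   vertex 1.7 4.3 2.0
  endloop
 endfacet
 facet normal -0.032 -0.999 0.028
  outer loop
   vertex 3.8 1.8 4.7
   vertex 2.9 1.7 0.1
   vertex 5.7 1.7 3.3
  endloop
 endfacet
 facet normal 0.453 -0.601 0.658
  outer loop
   vertex 3.8 1.8 4.7
   vertex 5.7 1.7 3.3
   vertex 4.4 2.8 5.2
  endloop
 endfacet
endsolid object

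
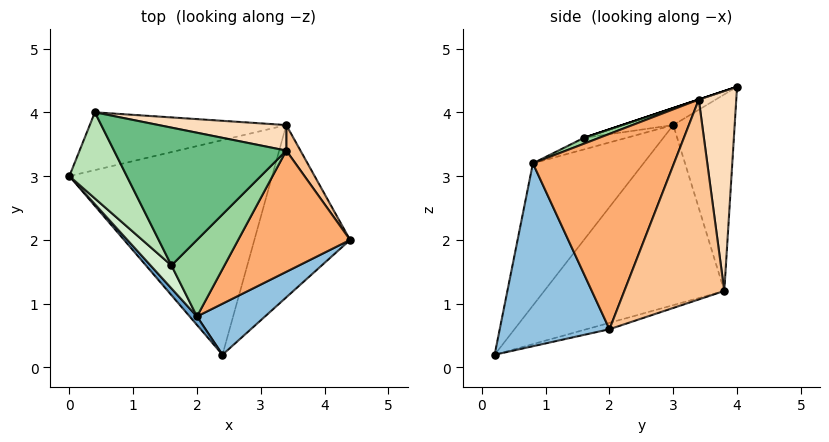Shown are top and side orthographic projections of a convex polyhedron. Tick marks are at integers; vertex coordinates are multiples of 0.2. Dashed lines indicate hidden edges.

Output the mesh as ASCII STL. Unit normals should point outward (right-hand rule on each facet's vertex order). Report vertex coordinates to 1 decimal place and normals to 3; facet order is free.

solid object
 facet normal -0.734 -0.678 0.038
  outer loop
   vertex 2.0 0.8 3.2
   vertex 0.0 3.0 3.8
   vertex 2.4 0.2 0.2
  endloop
 endfacet
 facet normal 0.625 -0.746 0.232
  outer loop
   vertex 2.0 0.8 3.2
   vertex 2.4 0.2 0.2
   vertex 4.4 2.0 0.6
  endloop
 endfacet
 facet normal -0.618 0.365 -0.696
  outer loop
   vertex 3.4 3.8 1.2
   vertex 2.4 0.2 0.2
   vertex 0.0 3.0 3.8
  endloop
 endfacet
 facet normal -0.577 0.577 -0.577
  outer loop
   vertex 3.4 3.8 1.2
   vertex 0.0 3.0 3.8
   vertex 0.4 4.0 4.4
  endloop
 endfacet
 facet normal -0.064 0.284 -0.957
  outer loop
   vertex 3.4 3.8 1.2
   vertex 4.4 2.0 0.6
   vertex 2.4 0.2 0.2
  endloop
 endfacet
 facet normal 0.725 -0.550 0.415
  outer loop
   vertex 3.4 3.4 4.2
   vertex 2.0 0.8 3.2
   vertex 4.4 2.0 0.6
  endloop
 endfacet
 facet normal 0.881 0.469 0.062
  outer loop
   vertex 3.4 3.4 4.2
   vertex 4.4 2.0 0.6
   vertex 3.4 3.8 1.2
  endloop
 endfacet
 facet normal 0.203 0.971 0.129
  outer loop
   vertex 3.4 3.4 4.2
   vertex 3.4 3.8 1.2
   vertex 0.4 4.0 4.4
  endloop
 endfacet
 facet normal 0.000 -0.316 0.949
  outer loop
   vertex 1.6 1.6 3.6
   vertex 3.4 3.4 4.2
   vertex 0.4 4.0 4.4
  endloop
 endfacet
 facet normal 0.101 -0.404 0.909
  outer loop
   vertex 1.6 1.6 3.6
   vertex 2.0 0.8 3.2
   vertex 3.4 3.4 4.2
  endloop
 endfacet
 facet normal -0.258 -0.419 0.871
  outer loop
   vertex 1.6 1.6 3.6
   vertex 0.4 4.0 4.4
   vertex 0.0 3.0 3.8
  endloop
 endfacet
 facet normal -0.402 -0.562 0.723
  outer loop
   vertex 1.6 1.6 3.6
   vertex 0.0 3.0 3.8
   vertex 2.0 0.8 3.2
  endloop
 endfacet
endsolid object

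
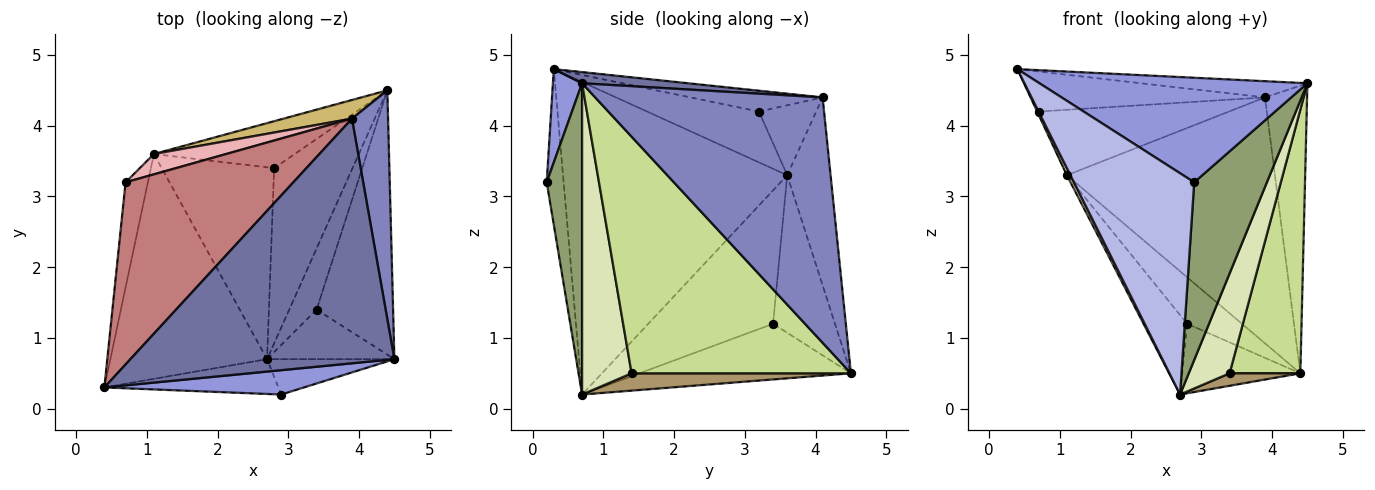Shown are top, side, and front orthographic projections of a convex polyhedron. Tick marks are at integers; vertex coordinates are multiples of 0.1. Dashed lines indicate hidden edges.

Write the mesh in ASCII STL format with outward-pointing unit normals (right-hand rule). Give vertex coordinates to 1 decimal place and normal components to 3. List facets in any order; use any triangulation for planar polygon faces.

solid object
 facet normal 0.042 0.066 0.997
  outer loop
   vertex 3.9 4.1 4.4
   vertex 0.4 0.3 4.8
   vertex 4.5 0.7 4.6
  endloop
 endfacet
 facet normal 0.973 0.180 0.143
  outer loop
   vertex 3.9 4.1 4.4
   vertex 4.5 0.7 4.6
   vertex 4.4 4.5 0.5
  endloop
 endfacet
 facet normal 0.105 -0.969 0.225
  outer loop
   vertex 2.9 0.2 3.2
   vertex 4.5 0.7 4.6
   vertex 0.4 0.3 4.8
  endloop
 endfacet
 facet normal -0.138 -0.978 -0.154
  outer loop
   vertex 2.9 0.2 3.2
   vertex 0.4 0.3 4.8
   vertex 2.7 0.7 0.2
  endloop
 endfacet
 facet normal 0.431 -0.885 -0.176
  outer loop
   vertex 2.9 0.2 3.2
   vertex 2.7 0.7 0.2
   vertex 4.5 0.7 4.6
  endloop
 endfacet
 facet normal -0.551 0.308 -0.776
  outer loop
   vertex 2.8 3.4 1.2
   vertex 4.4 4.5 0.5
   vertex 2.7 0.7 0.2
  endloop
 endfacet
 facet normal 0.910 -0.293 -0.294
  outer loop
   vertex 3.4 1.4 0.5
   vertex 4.4 4.5 0.5
   vertex 4.5 0.7 4.6
  endloop
 endfacet
 facet normal 0.736 -0.607 -0.301
  outer loop
   vertex 3.4 1.4 0.5
   vertex 4.5 0.7 4.6
   vertex 2.7 0.7 0.2
  endloop
 endfacet
 facet normal 0.527 -0.170 -0.833
  outer loop
   vertex 3.4 1.4 0.5
   vertex 2.7 0.7 0.2
   vertex 4.4 4.5 0.5
  endloop
 endfacet
 facet normal -0.203 0.976 0.074
  outer loop
   vertex 1.1 3.6 3.3
   vertex 3.9 4.1 4.4
   vertex 4.4 4.5 0.5
  endloop
 endfacet
 facet normal -0.622 0.551 -0.556
  outer loop
   vertex 1.1 3.6 3.3
   vertex 4.4 4.5 0.5
   vertex 2.8 3.4 1.2
  endloop
 endfacet
 facet normal -0.894 -0.014 -0.448
  outer loop
   vertex 1.1 3.6 3.3
   vertex 2.7 0.7 0.2
   vertex 0.4 0.3 4.8
  endloop
 endfacet
 facet normal -0.739 0.258 -0.623
  outer loop
   vertex 1.1 3.6 3.3
   vertex 2.8 3.4 1.2
   vertex 2.7 0.7 0.2
  endloop
 endfacet
 facet normal -0.121 0.213 0.970
  outer loop
   vertex 0.7 3.2 4.2
   vertex 0.4 0.3 4.8
   vertex 3.9 4.1 4.4
  endloop
 endfacet
 facet normal -0.916 0.012 -0.402
  outer loop
   vertex 0.7 3.2 4.2
   vertex 1.1 3.6 3.3
   vertex 0.4 0.3 4.8
  endloop
 endfacet
 facet normal -0.276 0.918 0.285
  outer loop
   vertex 0.7 3.2 4.2
   vertex 3.9 4.1 4.4
   vertex 1.1 3.6 3.3
  endloop
 endfacet
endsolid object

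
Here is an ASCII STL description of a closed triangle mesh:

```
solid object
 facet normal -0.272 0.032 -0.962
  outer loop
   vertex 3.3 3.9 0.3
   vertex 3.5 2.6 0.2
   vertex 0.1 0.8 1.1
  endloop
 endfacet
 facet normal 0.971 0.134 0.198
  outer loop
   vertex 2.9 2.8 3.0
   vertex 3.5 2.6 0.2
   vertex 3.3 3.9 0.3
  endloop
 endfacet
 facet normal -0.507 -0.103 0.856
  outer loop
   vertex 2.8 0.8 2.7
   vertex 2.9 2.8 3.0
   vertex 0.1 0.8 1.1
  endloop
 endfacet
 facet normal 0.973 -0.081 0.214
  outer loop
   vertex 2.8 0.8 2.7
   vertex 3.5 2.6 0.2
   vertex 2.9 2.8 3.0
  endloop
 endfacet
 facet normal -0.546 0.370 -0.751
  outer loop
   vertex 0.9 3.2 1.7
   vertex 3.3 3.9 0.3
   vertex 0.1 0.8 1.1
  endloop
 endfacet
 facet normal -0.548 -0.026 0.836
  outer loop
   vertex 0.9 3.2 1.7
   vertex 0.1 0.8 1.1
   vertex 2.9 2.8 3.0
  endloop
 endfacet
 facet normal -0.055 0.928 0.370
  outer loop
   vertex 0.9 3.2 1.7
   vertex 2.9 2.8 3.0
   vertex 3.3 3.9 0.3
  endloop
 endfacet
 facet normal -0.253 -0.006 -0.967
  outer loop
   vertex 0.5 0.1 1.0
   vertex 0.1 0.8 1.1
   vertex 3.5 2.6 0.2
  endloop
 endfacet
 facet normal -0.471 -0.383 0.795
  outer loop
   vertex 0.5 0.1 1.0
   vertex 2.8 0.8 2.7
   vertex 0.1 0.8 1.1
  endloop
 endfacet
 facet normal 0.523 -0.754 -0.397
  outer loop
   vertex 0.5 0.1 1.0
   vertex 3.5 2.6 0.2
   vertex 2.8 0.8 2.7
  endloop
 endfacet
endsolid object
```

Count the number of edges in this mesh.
15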